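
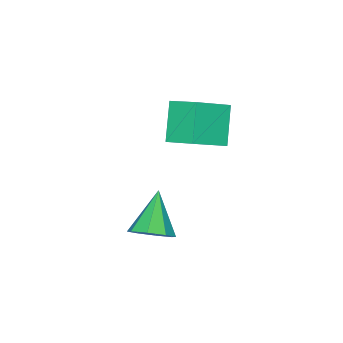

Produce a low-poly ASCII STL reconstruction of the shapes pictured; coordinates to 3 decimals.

solid 
facet normal 0.667 0.383 -0.640
outer loop
vertex 1.786 4.209 -2.954
vertex 1.193 3.92 -3.745
vertex 1.267 4.765 -3.162
endloop
endfacet
facet normal 0.049 0.390 0.919
outer loop
vertex 1.786 4.209 -2.954
vertex 1.267 4.765 -3.162
vertex -0.233 3.1 -2.375
endloop
endfacet
facet normal 0.666 0.383 -0.640
outer loop
vertex 1.267 4.765 -3.162
vertex 1.193 3.92 -3.745
vertex 0.705 4.826 -3.711
endloop
endfacet
facet normal -0.469 0.686 0.556
outer loop
vertex 1.267 4.765 -3.162
vertex 0.705 4.826 -3.711
vertex -0.233 3.1 -2.375
endloop
endfacet
facet normal 0.666 0.383 -0.640
outer loop
vertex 0.705 4.826 -3.711
vertex 1.193 3.92 -3.745
vertex 0.428 4.356 -4.28
endloop
endfacet
facet normal -0.872 0.489 0.020
outer loop
vertex 0.705 4.826 -3.711
vertex 0.428 4.356 -4.28
vertex -0.233 3.1 -2.375
endloop
endfacet
facet normal 0.666 0.383 -0.640
outer loop
vertex 0.428 4.356 -4.28
vertex 1.193 3.92 -3.745
vertex 0.599 3.63 -4.536
endloop
endfacet
facet normal -0.923 -0.085 -0.376
outer loop
vertex 0.428 4.356 -4.28
vertex 0.599 3.63 -4.536
vertex -0.233 3.1 -2.375
endloop
endfacet
facet normal 0.666 0.382 -0.640
outer loop
vertex 0.599 3.63 -4.536
vertex 1.193 3.92 -3.745
vertex 1.118 3.074 -4.328
endloop
endfacet
facet normal -0.591 -0.701 -0.399
outer loop
vertex 0.599 3.63 -4.536
vertex 1.118 3.074 -4.328
vertex -0.233 3.1 -2.375
endloop
endfacet
facet normal 0.666 0.382 -0.641
outer loop
vertex 1.118 3.074 -4.328
vertex 1.193 3.92 -3.745
vertex 1.681 3.013 -3.779
endloop
endfacet
facet normal -0.072 -0.997 -0.037
outer loop
vertex 1.118 3.074 -4.328
vertex 1.681 3.013 -3.779
vertex -0.233 3.1 -2.375
endloop
endfacet
facet normal 0.666 0.383 -0.640
outer loop
vertex 1.681 3.013 -3.779
vertex 1.193 3.92 -3.745
vertex 1.957 3.484 -3.21
endloop
endfacet
facet normal 0.331 -0.799 0.501
outer loop
vertex 1.681 3.013 -3.779
vertex 1.957 3.484 -3.21
vertex -0.233 3.1 -2.375
endloop
endfacet
facet normal 0.666 0.383 -0.640
outer loop
vertex 1.957 3.484 -3.21
vertex 1.193 3.92 -3.745
vertex 1.786 4.209 -2.954
endloop
endfacet
facet normal 0.381 -0.226 0.896
outer loop
vertex 1.957 3.484 -3.21
vertex 1.786 4.209 -2.954
vertex -0.233 3.1 -2.375
endloop
endfacet
facet normal -0.812 0.249 -0.527
outer loop
vertex -3.835 3.988 1.329
vertex -2.664 4.761 -0.11
vertex -3.797 2.583 0.606
endloop
endfacet
facet normal -0.582 -0.384 0.716
outer loop
vertex -2.156 2.079 1.67
vertex -3.835 3.988 1.329
vertex -3.797 2.583 0.606
endloop
endfacet
facet normal -0.813 0.249 -0.527
outer loop
vertex -3.797 2.583 0.606
vertex -2.664 4.761 -0.11
vertex -2.626 3.356 -0.834
endloop
endfacet
facet normal 0.024 -0.889 -0.458
outer loop
vertex -2.626 3.356 -0.834
vertex -2.156 2.079 1.67
vertex -3.797 2.583 0.606
endloop
endfacet
facet normal -0.024 0.889 0.458
outer loop
vertex -3.835 3.988 1.329
vertex -1.023 4.257 0.954
vertex -2.664 4.761 -0.11
endloop
endfacet
facet normal -0.583 -0.385 0.716
outer loop
vertex -2.194 3.484 2.394
vertex -3.835 3.988 1.329
vertex -2.156 2.079 1.67
endloop
endfacet
facet normal -0.024 0.889 0.458
outer loop
vertex -2.194 3.484 2.394
vertex -1.023 4.257 0.954
vertex -3.835 3.988 1.329
endloop
endfacet
facet normal 0.582 0.385 -0.716
outer loop
vertex -2.664 4.761 -0.11
vertex -1.023 4.257 0.954
vertex -2.626 3.356 -0.834
endloop
endfacet
facet normal 0.024 -0.889 -0.458
outer loop
vertex -0.985 2.852 0.231
vertex -2.156 2.079 1.67
vertex -2.626 3.356 -0.834
endloop
endfacet
facet normal 0.583 0.384 -0.716
outer loop
vertex -2.626 3.356 -0.834
vertex -1.023 4.257 0.954
vertex -0.985 2.852 0.231
endloop
endfacet
facet normal 0.812 -0.250 0.527
outer loop
vertex -0.985 2.852 0.231
vertex -2.194 3.484 2.394
vertex -2.156 2.079 1.67
endloop
endfacet
facet normal 0.813 -0.249 0.527
outer loop
vertex -1.023 4.257 0.954
vertex -2.194 3.484 2.394
vertex -0.985 2.852 0.231
endloop
endfacet

endsolid


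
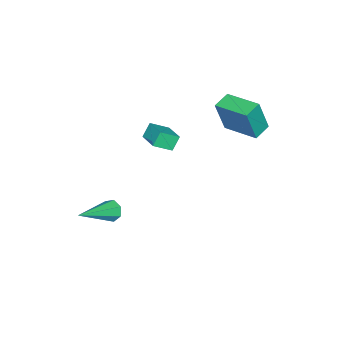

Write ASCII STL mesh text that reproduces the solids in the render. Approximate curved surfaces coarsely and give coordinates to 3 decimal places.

solid 
facet normal -0.596 0.628 -0.499
outer loop
vertex -3.654 -0.096 0.084
vertex -2.909 0.849 0.383
vertex -3.228 -0.221 -0.582
endloop
endfacet
facet normal -0.601 -0.762 -0.241
outer loop
vertex -2.631 -0.849 -0.083
vertex -3.654 -0.096 0.084
vertex -3.228 -0.221 -0.582
endloop
endfacet
facet normal -0.596 0.628 -0.499
outer loop
vertex -3.228 -0.221 -0.582
vertex -2.909 0.849 0.383
vertex -2.483 0.724 -0.283
endloop
endfacet
facet normal 0.532 -0.156 -0.832
outer loop
vertex -2.483 0.724 -0.283
vertex -2.631 -0.849 -0.083
vertex -3.228 -0.221 -0.582
endloop
endfacet
facet normal -0.532 0.156 0.832
outer loop
vertex -3.654 -0.096 0.084
vertex -2.312 0.221 0.882
vertex -2.909 0.849 0.383
endloop
endfacet
facet normal -0.601 -0.762 -0.241
outer loop
vertex -3.057 -0.724 0.583
vertex -3.654 -0.096 0.084
vertex -2.631 -0.849 -0.083
endloop
endfacet
facet normal -0.532 0.156 0.832
outer loop
vertex -3.057 -0.724 0.583
vertex -2.312 0.221 0.882
vertex -3.654 -0.096 0.084
endloop
endfacet
facet normal 0.601 0.762 0.241
outer loop
vertex -2.909 0.849 0.383
vertex -2.312 0.221 0.882
vertex -2.483 0.724 -0.283
endloop
endfacet
facet normal 0.532 -0.156 -0.832
outer loop
vertex -1.886 0.096 0.216
vertex -2.631 -0.849 -0.083
vertex -2.483 0.724 -0.283
endloop
endfacet
facet normal 0.601 0.762 0.241
outer loop
vertex -2.483 0.724 -0.283
vertex -2.312 0.221 0.882
vertex -1.886 0.096 0.216
endloop
endfacet
facet normal 0.596 -0.628 0.499
outer loop
vertex -1.886 0.096 0.216
vertex -3.057 -0.724 0.583
vertex -2.631 -0.849 -0.083
endloop
endfacet
facet normal 0.596 -0.628 0.499
outer loop
vertex -2.312 0.221 0.882
vertex -3.057 -0.724 0.583
vertex -1.886 0.096 0.216
endloop
endfacet
facet normal -0.954 0.166 0.249
outer loop
vertex -4.07 2.531 3.098
vertex -3.717 4.219 3.328
vertex -4.442 2.83 1.476
endloop
endfacet
facet normal -0.203 -0.970 -0.132
outer loop
vertex -3.583 2.681 1.252
vertex -4.07 2.531 3.098
vertex -4.442 2.83 1.476
endloop
endfacet
facet normal -0.954 0.165 0.249
outer loop
vertex -4.442 2.83 1.476
vertex -3.717 4.219 3.328
vertex -4.089 4.518 1.707
endloop
endfacet
facet normal -0.219 0.177 -0.959
outer loop
vertex -4.089 4.518 1.707
vertex -3.583 2.681 1.252
vertex -4.442 2.83 1.476
endloop
endfacet
facet normal 0.220 -0.177 0.959
outer loop
vertex -4.07 2.531 3.098
vertex -2.858 4.07 3.104
vertex -3.717 4.219 3.328
endloop
endfacet
facet normal -0.203 -0.970 -0.132
outer loop
vertex -3.211 2.382 2.873
vertex -4.07 2.531 3.098
vertex -3.583 2.681 1.252
endloop
endfacet
facet normal 0.220 -0.177 0.959
outer loop
vertex -3.211 2.382 2.873
vertex -2.858 4.07 3.104
vertex -4.07 2.531 3.098
endloop
endfacet
facet normal 0.203 0.970 0.132
outer loop
vertex -3.717 4.219 3.328
vertex -2.858 4.07 3.104
vertex -4.089 4.518 1.707
endloop
endfacet
facet normal -0.221 0.177 -0.959
outer loop
vertex -3.23 4.369 1.482
vertex -3.583 2.681 1.252
vertex -4.089 4.518 1.707
endloop
endfacet
facet normal 0.203 0.970 0.132
outer loop
vertex -4.089 4.518 1.707
vertex -2.858 4.07 3.104
vertex -3.23 4.369 1.482
endloop
endfacet
facet normal 0.954 -0.166 -0.249
outer loop
vertex -3.23 4.369 1.482
vertex -3.211 2.382 2.873
vertex -3.583 2.681 1.252
endloop
endfacet
facet normal 0.954 -0.165 -0.249
outer loop
vertex -2.858 4.07 3.104
vertex -3.211 2.382 2.873
vertex -3.23 4.369 1.482
endloop
endfacet
facet normal -0.870 0.240 -0.432
outer loop
vertex 1.076 -0.154 -2.787
vertex 0.795 -0.424 -2.371
vertex 0.957 0.122 -2.394
endloop
endfacet
facet normal 0.624 0.716 -0.314
outer loop
vertex 1.076 -0.154 -2.787
vertex 0.957 0.122 -2.394
vertex 2.645 -0.936 -1.449
endloop
endfacet
facet normal -0.869 0.240 -0.433
outer loop
vertex 0.957 0.122 -2.394
vertex 0.795 -0.424 -2.371
vertex 0.716 -0.012 -1.984
endloop
endfacet
facet normal 0.284 0.850 0.444
outer loop
vertex 0.957 0.122 -2.394
vertex 0.716 -0.012 -1.984
vertex 2.645 -0.936 -1.449
endloop
endfacet
facet normal -0.869 0.240 -0.433
outer loop
vertex 0.716 -0.012 -1.984
vertex 0.795 -0.424 -2.371
vertex 0.534 -0.457 -1.865
endloop
endfacet
facet normal -0.118 0.301 0.946
outer loop
vertex 0.716 -0.012 -1.984
vertex 0.534 -0.457 -1.865
vertex 2.645 -0.936 -1.449
endloop
endfacet
facet normal -0.869 0.241 -0.432
outer loop
vertex 0.534 -0.457 -1.865
vertex 0.795 -0.424 -2.371
vertex 0.548 -0.876 -2.127
endloop
endfacet
facet normal -0.277 -0.516 0.811
outer loop
vertex 0.534 -0.457 -1.865
vertex 0.548 -0.876 -2.127
vertex 2.645 -0.936 -1.449
endloop
endfacet
facet normal -0.869 0.241 -0.433
outer loop
vertex 0.548 -0.876 -2.127
vertex 0.795 -0.424 -2.371
vertex 0.748 -0.955 -2.572
endloop
endfacet
facet normal -0.074 -0.987 0.142
outer loop
vertex 0.548 -0.876 -2.127
vertex 0.748 -0.955 -2.572
vertex 2.645 -0.936 -1.449
endloop
endfacet
facet normal -0.869 0.240 -0.432
outer loop
vertex 0.748 -0.955 -2.572
vertex 0.795 -0.424 -2.371
vertex 0.983 -0.633 -2.866
endloop
endfacet
facet normal 0.338 -0.757 -0.559
outer loop
vertex 0.748 -0.955 -2.572
vertex 0.983 -0.633 -2.866
vertex 2.645 -0.936 -1.449
endloop
endfacet
facet normal -0.870 0.240 -0.432
outer loop
vertex 0.983 -0.633 -2.866
vertex 0.795 -0.424 -2.371
vertex 1.076 -0.154 -2.787
endloop
endfacet
facet normal 0.649 -0.000 -0.761
outer loop
vertex 0.983 -0.633 -2.866
vertex 1.076 -0.154 -2.787
vertex 2.645 -0.936 -1.449
endloop
endfacet

endsolid


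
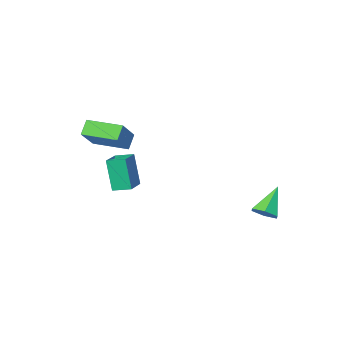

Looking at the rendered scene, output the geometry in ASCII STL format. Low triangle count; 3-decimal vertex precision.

solid 
facet normal -0.643 -0.450 -0.620
outer loop
vertex 3.105 -3.432 2.16
vertex 2.009 -1.716 2.052
vertex 3.667 -3.124 1.353
endloop
endfacet
facet normal 0.537 -0.842 0.053
outer loop
vertex 5.011 -2.184 2.648
vertex 3.105 -3.432 2.16
vertex 3.667 -3.124 1.353
endloop
endfacet
facet normal -0.643 -0.450 -0.620
outer loop
vertex 3.667 -3.124 1.353
vertex 2.009 -1.716 2.052
vertex 2.57 -1.408 1.246
endloop
endfacet
facet normal 0.545 0.300 -0.783
outer loop
vertex 2.57 -1.408 1.246
vertex 5.011 -2.184 2.648
vertex 3.667 -3.124 1.353
endloop
endfacet
facet normal -0.545 -0.299 0.783
outer loop
vertex 3.105 -3.432 2.16
vertex 3.353 -0.776 3.347
vertex 2.009 -1.716 2.052
endloop
endfacet
facet normal 0.538 -0.842 0.053
outer loop
vertex 4.45 -2.492 3.454
vertex 3.105 -3.432 2.16
vertex 5.011 -2.184 2.648
endloop
endfacet
facet normal -0.545 -0.299 0.783
outer loop
vertex 4.45 -2.492 3.454
vertex 3.353 -0.776 3.347
vertex 3.105 -3.432 2.16
endloop
endfacet
facet normal -0.538 0.841 -0.053
outer loop
vertex 2.009 -1.716 2.052
vertex 3.353 -0.776 3.347
vertex 2.57 -1.408 1.246
endloop
endfacet
facet normal 0.545 0.299 -0.783
outer loop
vertex 3.915 -0.468 2.54
vertex 5.011 -2.184 2.648
vertex 2.57 -1.408 1.246
endloop
endfacet
facet normal -0.537 0.842 -0.053
outer loop
vertex 2.57 -1.408 1.246
vertex 3.353 -0.776 3.347
vertex 3.915 -0.468 2.54
endloop
endfacet
facet normal 0.643 0.450 0.620
outer loop
vertex 3.915 -0.468 2.54
vertex 4.45 -2.492 3.454
vertex 5.011 -2.184 2.648
endloop
endfacet
facet normal 0.643 0.450 0.620
outer loop
vertex 3.353 -0.776 3.347
vertex 4.45 -2.492 3.454
vertex 3.915 -0.468 2.54
endloop
endfacet
facet normal -0.623 0.755 0.205
outer loop
vertex 0.926 -3.312 -0.176
vertex 2.123 -2.391 0.067
vertex 0.918 -2.767 -2.203
endloop
endfacet
facet normal -0.782 -0.603 -0.159
outer loop
vertex 1.597 -3.589 -2.427
vertex 0.926 -3.312 -0.176
vertex 0.918 -2.767 -2.203
endloop
endfacet
facet normal -0.623 0.755 0.206
outer loop
vertex 0.918 -2.767 -2.203
vertex 2.123 -2.391 0.067
vertex 2.115 -1.845 -1.96
endloop
endfacet
facet normal -0.004 0.260 -0.966
outer loop
vertex 2.115 -1.845 -1.96
vertex 1.597 -3.589 -2.427
vertex 0.918 -2.767 -2.203
endloop
endfacet
facet normal 0.004 -0.260 0.966
outer loop
vertex 0.926 -3.312 -0.176
vertex 2.802 -3.213 -0.157
vertex 2.123 -2.391 0.067
endloop
endfacet
facet normal -0.782 -0.602 -0.159
outer loop
vertex 1.605 -4.135 -0.4
vertex 0.926 -3.312 -0.176
vertex 1.597 -3.589 -2.427
endloop
endfacet
facet normal 0.004 -0.260 0.966
outer loop
vertex 1.605 -4.135 -0.4
vertex 2.802 -3.213 -0.157
vertex 0.926 -3.312 -0.176
endloop
endfacet
facet normal 0.782 0.603 0.159
outer loop
vertex 2.123 -2.391 0.067
vertex 2.802 -3.213 -0.157
vertex 2.115 -1.845 -1.96
endloop
endfacet
facet normal -0.004 0.260 -0.966
outer loop
vertex 2.794 -2.668 -2.184
vertex 1.597 -3.589 -2.427
vertex 2.115 -1.845 -1.96
endloop
endfacet
facet normal 0.782 0.602 0.159
outer loop
vertex 2.115 -1.845 -1.96
vertex 2.802 -3.213 -0.157
vertex 2.794 -2.668 -2.184
endloop
endfacet
facet normal 0.623 -0.755 -0.206
outer loop
vertex 2.794 -2.668 -2.184
vertex 1.605 -4.135 -0.4
vertex 1.597 -3.589 -2.427
endloop
endfacet
facet normal 0.623 -0.755 -0.205
outer loop
vertex 2.802 -3.213 -0.157
vertex 1.605 -4.135 -0.4
vertex 2.794 -2.668 -2.184
endloop
endfacet
facet normal 0.616 0.211 -0.759
outer loop
vertex -1.889 3.35 -2.548
vertex -2.52 3.599 -2.991
vertex -2.122 4.125 -2.522
endloop
endfacet
facet normal 0.485 0.117 0.867
outer loop
vertex -1.889 3.35 -2.548
vertex -2.122 4.125 -2.522
vertex -3.74 3.181 -1.489
endloop
endfacet
facet normal 0.617 0.210 -0.759
outer loop
vertex -2.122 4.125 -2.522
vertex -2.52 3.599 -2.991
vertex -2.752 4.374 -2.965
endloop
endfacet
facet normal -0.095 0.804 0.587
outer loop
vertex -2.122 4.125 -2.522
vertex -2.752 4.374 -2.965
vertex -3.74 3.181 -1.489
endloop
endfacet
facet normal 0.617 0.210 -0.759
outer loop
vertex -2.752 4.374 -2.965
vertex -2.52 3.599 -2.991
vertex -3.15 3.848 -3.434
endloop
endfacet
facet normal -0.786 0.618 -0.026
outer loop
vertex -2.752 4.374 -2.965
vertex -3.15 3.848 -3.434
vertex -3.74 3.181 -1.489
endloop
endfacet
facet normal 0.617 0.211 -0.758
outer loop
vertex -3.15 3.848 -3.434
vertex -2.52 3.599 -2.991
vertex -2.918 3.072 -3.461
endloop
endfacet
facet normal -0.897 -0.256 -0.360
outer loop
vertex -3.15 3.848 -3.434
vertex -2.918 3.072 -3.461
vertex -3.74 3.181 -1.489
endloop
endfacet
facet normal 0.617 0.211 -0.758
outer loop
vertex -2.918 3.072 -3.461
vertex -2.52 3.599 -2.991
vertex -2.287 2.823 -3.017
endloop
endfacet
facet normal -0.317 -0.945 -0.080
outer loop
vertex -2.918 3.072 -3.461
vertex -2.287 2.823 -3.017
vertex -3.74 3.181 -1.489
endloop
endfacet
facet normal 0.616 0.210 -0.759
outer loop
vertex -2.287 2.823 -3.017
vertex -2.52 3.599 -2.991
vertex -1.889 3.35 -2.548
endloop
endfacet
facet normal 0.375 -0.758 0.534
outer loop
vertex -2.287 2.823 -3.017
vertex -1.889 3.35 -2.548
vertex -3.74 3.181 -1.489
endloop
endfacet

endsolid


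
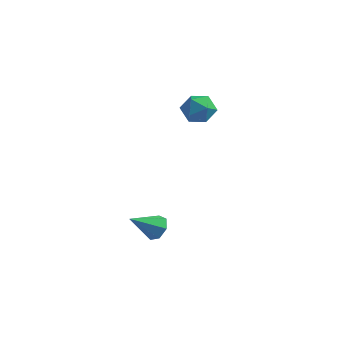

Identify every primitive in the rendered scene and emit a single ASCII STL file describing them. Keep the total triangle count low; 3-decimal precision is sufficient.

solid 
facet normal -0.780 -0.085 0.620
outer loop
vertex 2.751 1.866 1.237
vertex 2.57 1.248 0.925
vertex 3.015 1.25 1.485
endloop
endfacet
facet normal -0.243 0.271 0.931
outer loop
vertex 2.751 1.866 1.237
vertex 3.015 1.25 1.485
vertex 3.439 1.823 1.429
endloop
endfacet
facet normal -0.095 0.842 0.530
outer loop
vertex 2.751 1.866 1.237
vertex 3.439 1.823 1.429
vertex 3.255 2.176 0.835
endloop
endfacet
facet normal -0.540 0.841 -0.028
outer loop
vertex 2.751 1.866 1.237
vertex 3.255 2.176 0.835
vertex 2.718 1.821 0.524
endloop
endfacet
facet normal -0.963 0.268 0.028
outer loop
vertex 2.751 1.866 1.237
vertex 2.718 1.821 0.524
vertex 2.57 1.248 0.925
endloop
endfacet
facet normal 0.331 -0.154 0.931
outer loop
vertex 3.439 1.823 1.429
vertex 3.015 1.25 1.485
vertex 3.682 1.179 1.236
endloop
endfacet
facet normal -0.536 -0.727 0.429
outer loop
vertex 3.015 1.25 1.485
vertex 2.57 1.248 0.925
vertex 3.145 0.824 0.925
endloop
endfacet
facet normal -0.834 -0.156 -0.530
outer loop
vertex 2.57 1.248 0.925
vertex 2.718 1.821 0.524
vertex 2.961 1.177 0.331
endloop
endfacet
facet normal -0.150 0.770 -0.620
outer loop
vertex 2.718 1.821 0.524
vertex 3.255 2.176 0.835
vertex 3.385 1.75 0.275
endloop
endfacet
facet normal 0.569 0.772 0.282
outer loop
vertex 3.255 2.176 0.835
vertex 3.439 1.823 1.429
vertex 3.83 1.752 0.835
endloop
endfacet
facet normal 0.540 -0.841 0.028
outer loop
vertex 3.649 1.134 0.523
vertex 3.682 1.179 1.236
vertex 3.145 0.824 0.925
endloop
endfacet
facet normal 0.095 -0.842 -0.530
outer loop
vertex 3.649 1.134 0.523
vertex 3.145 0.824 0.925
vertex 2.961 1.177 0.331
endloop
endfacet
facet normal 0.243 -0.271 -0.931
outer loop
vertex 3.649 1.134 0.523
vertex 2.961 1.177 0.331
vertex 3.385 1.75 0.275
endloop
endfacet
facet normal 0.780 0.085 -0.620
outer loop
vertex 3.649 1.134 0.523
vertex 3.385 1.75 0.275
vertex 3.83 1.752 0.835
endloop
endfacet
facet normal 0.963 -0.268 -0.028
outer loop
vertex 3.649 1.134 0.523
vertex 3.83 1.752 0.835
vertex 3.682 1.179 1.236
endloop
endfacet
facet normal 0.150 -0.770 0.620
outer loop
vertex 3.145 0.824 0.925
vertex 3.682 1.179 1.236
vertex 3.015 1.25 1.485
endloop
endfacet
facet normal -0.569 -0.772 -0.282
outer loop
vertex 2.961 1.177 0.331
vertex 3.145 0.824 0.925
vertex 2.57 1.248 0.925
endloop
endfacet
facet normal -0.331 0.154 -0.931
outer loop
vertex 3.385 1.75 0.275
vertex 2.961 1.177 0.331
vertex 2.718 1.821 0.524
endloop
endfacet
facet normal 0.536 0.727 -0.429
outer loop
vertex 3.83 1.752 0.835
vertex 3.385 1.75 0.275
vertex 3.255 2.176 0.835
endloop
endfacet
facet normal 0.834 0.156 0.530
outer loop
vertex 3.682 1.179 1.236
vertex 3.83 1.752 0.835
vertex 3.439 1.823 1.429
endloop
endfacet
facet normal 0.556 0.572 -0.603
outer loop
vertex 2.958 -0.795 -3.652
vertex 2.674 -0.995 -4.104
vertex 2.555 -0.54 -3.782
endloop
endfacet
facet normal -0.054 0.384 0.922
outer loop
vertex 2.958 -0.795 -3.652
vertex 2.555 -0.54 -3.782
vertex 1.946 -1.745 -3.316
endloop
endfacet
facet normal 0.556 0.572 -0.603
outer loop
vertex 2.555 -0.54 -3.782
vertex 2.674 -0.995 -4.104
vertex 2.241 -0.627 -4.154
endloop
endfacet
facet normal -0.703 0.536 0.468
outer loop
vertex 2.555 -0.54 -3.782
vertex 2.241 -0.627 -4.154
vertex 1.946 -1.745 -3.316
endloop
endfacet
facet normal 0.557 0.573 -0.601
outer loop
vertex 2.241 -0.627 -4.154
vertex 2.674 -0.995 -4.104
vertex 2.254 -0.991 -4.489
endloop
endfacet
facet normal -0.976 0.126 -0.175
outer loop
vertex 2.241 -0.627 -4.154
vertex 2.254 -0.991 -4.489
vertex 1.946 -1.745 -3.316
endloop
endfacet
facet normal 0.557 0.573 -0.601
outer loop
vertex 2.254 -0.991 -4.489
vertex 2.674 -0.995 -4.104
vertex 2.583 -1.358 -4.534
endloop
endfacet
facet normal -0.667 -0.535 -0.519
outer loop
vertex 2.254 -0.991 -4.489
vertex 2.583 -1.358 -4.534
vertex 1.946 -1.745 -3.316
endloop
endfacet
facet normal 0.555 0.574 -0.602
outer loop
vertex 2.583 -1.358 -4.534
vertex 2.674 -0.995 -4.104
vertex 2.981 -1.451 -4.256
endloop
endfacet
facet normal -0.008 -0.952 -0.307
outer loop
vertex 2.583 -1.358 -4.534
vertex 2.981 -1.451 -4.256
vertex 1.946 -1.745 -3.316
endloop
endfacet
facet normal 0.555 0.574 -0.601
outer loop
vertex 2.981 -1.451 -4.256
vertex 2.674 -0.995 -4.104
vertex 3.148 -1.201 -3.863
endloop
endfacet
facet normal 0.504 -0.810 0.301
outer loop
vertex 2.981 -1.451 -4.256
vertex 3.148 -1.201 -3.863
vertex 1.946 -1.745 -3.316
endloop
endfacet
facet normal 0.555 0.573 -0.603
outer loop
vertex 3.148 -1.201 -3.863
vertex 2.674 -0.995 -4.104
vertex 2.958 -0.795 -3.652
endloop
endfacet
facet normal 0.483 -0.215 0.849
outer loop
vertex 3.148 -1.201 -3.863
vertex 2.958 -0.795 -3.652
vertex 1.946 -1.745 -3.316
endloop
endfacet

endsolid


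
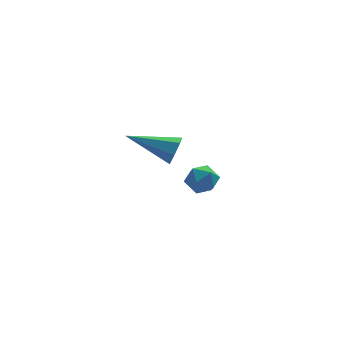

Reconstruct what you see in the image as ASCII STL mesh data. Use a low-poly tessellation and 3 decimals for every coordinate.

solid 
facet normal 0.898 -0.306 -0.316
outer loop
vertex -0.425 -1.851 3.274
vertex -0.709 -2.156 2.762
vertex -0.485 -1.536 2.799
endloop
endfacet
facet normal 0.145 0.833 0.534
outer loop
vertex -0.425 -1.851 3.274
vertex -0.485 -1.536 2.799
vertex -2.451 -1.564 3.378
endloop
endfacet
facet normal 0.897 -0.305 -0.319
outer loop
vertex -0.485 -1.536 2.799
vertex -0.709 -2.156 2.762
vertex -0.715 -1.688 2.297
endloop
endfacet
facet normal -0.088 0.964 -0.252
outer loop
vertex -0.485 -1.536 2.799
vertex -0.715 -1.688 2.297
vertex -2.451 -1.564 3.378
endloop
endfacet
facet normal 0.898 -0.305 -0.318
outer loop
vertex -0.715 -1.688 2.297
vertex -0.709 -2.156 2.762
vertex -0.94 -2.192 2.145
endloop
endfacet
facet normal -0.453 0.437 -0.777
outer loop
vertex -0.715 -1.688 2.297
vertex -0.94 -2.192 2.145
vertex -2.451 -1.564 3.378
endloop
endfacet
facet normal 0.898 -0.304 -0.318
outer loop
vertex -0.94 -2.192 2.145
vertex -0.709 -2.156 2.762
vertex -0.991 -2.669 2.457
endloop
endfacet
facet normal -0.675 -0.352 -0.648
outer loop
vertex -0.94 -2.192 2.145
vertex -0.991 -2.669 2.457
vertex -2.451 -1.564 3.378
endloop
endfacet
facet normal 0.898 -0.305 -0.317
outer loop
vertex -0.991 -2.669 2.457
vertex -0.709 -2.156 2.762
vertex -0.83 -2.759 2.999
endloop
endfacet
facet normal -0.587 -0.809 0.040
outer loop
vertex -0.991 -2.669 2.457
vertex -0.83 -2.759 2.999
vertex -2.451 -1.564 3.378
endloop
endfacet
facet normal 0.898 -0.305 -0.317
outer loop
vertex -0.83 -2.759 2.999
vertex -0.709 -2.156 2.762
vertex -0.578 -2.395 3.363
endloop
endfacet
facet normal -0.255 -0.590 0.766
outer loop
vertex -0.83 -2.759 2.999
vertex -0.578 -2.395 3.363
vertex -2.451 -1.564 3.378
endloop
endfacet
facet normal 0.898 -0.304 -0.317
outer loop
vertex -0.578 -2.395 3.363
vertex -0.709 -2.156 2.762
vertex -0.425 -1.851 3.274
endloop
endfacet
facet normal 0.071 0.142 0.987
outer loop
vertex -0.578 -2.395 3.363
vertex -0.425 -1.851 3.274
vertex -2.451 -1.564 3.378
endloop
endfacet
facet normal 0.134 0.126 0.983
outer loop
vertex 1.334 3.297 -1.837
vertex 0.688 2.905 -1.699
vertex 1.359 2.535 -1.743
endloop
endfacet
facet normal 0.759 0.104 0.643
outer loop
vertex 1.334 3.297 -1.837
vertex 1.359 2.535 -1.743
vertex 1.779 2.869 -2.293
endloop
endfacet
facet normal 0.763 0.627 0.157
outer loop
vertex 1.334 3.297 -1.837
vertex 1.779 2.869 -2.293
vertex 1.367 3.445 -2.589
endloop
endfacet
facet normal 0.139 0.970 0.197
outer loop
vertex 1.334 3.297 -1.837
vertex 1.367 3.445 -2.589
vertex 0.693 3.467 -2.222
endloop
endfacet
facet normal -0.250 0.661 0.708
outer loop
vertex 1.334 3.297 -1.837
vertex 0.693 3.467 -2.222
vertex 0.688 2.905 -1.699
endloop
endfacet
facet normal 0.801 -0.520 0.296
outer loop
vertex 1.779 2.869 -2.293
vertex 1.359 2.535 -1.743
vertex 1.407 2.213 -2.438
endloop
endfacet
facet normal -0.212 -0.485 0.848
outer loop
vertex 1.359 2.535 -1.743
vertex 0.688 2.905 -1.699
vertex 0.733 2.235 -2.071
endloop
endfacet
facet normal -0.831 0.382 0.403
outer loop
vertex 0.688 2.905 -1.699
vertex 0.693 3.467 -2.222
vertex 0.321 2.811 -2.367
endloop
endfacet
facet normal -0.202 0.883 -0.423
outer loop
vertex 0.693 3.467 -2.222
vertex 1.367 3.445 -2.589
vertex 0.741 3.145 -2.917
endloop
endfacet
facet normal 0.808 0.326 -0.490
outer loop
vertex 1.367 3.445 -2.589
vertex 1.779 2.869 -2.293
vertex 1.412 2.775 -2.961
endloop
endfacet
facet normal -0.139 -0.970 -0.197
outer loop
vertex 0.766 2.383 -2.823
vertex 1.407 2.213 -2.438
vertex 0.733 2.235 -2.071
endloop
endfacet
facet normal -0.763 -0.627 -0.157
outer loop
vertex 0.766 2.383 -2.823
vertex 0.733 2.235 -2.071
vertex 0.321 2.811 -2.367
endloop
endfacet
facet normal -0.759 -0.104 -0.643
outer loop
vertex 0.766 2.383 -2.823
vertex 0.321 2.811 -2.367
vertex 0.741 3.145 -2.917
endloop
endfacet
facet normal -0.134 -0.126 -0.983
outer loop
vertex 0.766 2.383 -2.823
vertex 0.741 3.145 -2.917
vertex 1.412 2.775 -2.961
endloop
endfacet
facet normal 0.250 -0.661 -0.708
outer loop
vertex 0.766 2.383 -2.823
vertex 1.412 2.775 -2.961
vertex 1.407 2.213 -2.438
endloop
endfacet
facet normal 0.202 -0.883 0.423
outer loop
vertex 0.733 2.235 -2.071
vertex 1.407 2.213 -2.438
vertex 1.359 2.535 -1.743
endloop
endfacet
facet normal -0.808 -0.326 0.490
outer loop
vertex 0.321 2.811 -2.367
vertex 0.733 2.235 -2.071
vertex 0.688 2.905 -1.699
endloop
endfacet
facet normal -0.801 0.520 -0.296
outer loop
vertex 0.741 3.145 -2.917
vertex 0.321 2.811 -2.367
vertex 0.693 3.467 -2.222
endloop
endfacet
facet normal 0.212 0.485 -0.848
outer loop
vertex 1.412 2.775 -2.961
vertex 0.741 3.145 -2.917
vertex 1.367 3.445 -2.589
endloop
endfacet
facet normal 0.831 -0.382 -0.403
outer loop
vertex 1.407 2.213 -2.438
vertex 1.412 2.775 -2.961
vertex 1.779 2.869 -2.293
endloop
endfacet

endsolid


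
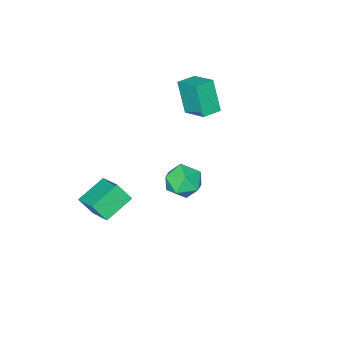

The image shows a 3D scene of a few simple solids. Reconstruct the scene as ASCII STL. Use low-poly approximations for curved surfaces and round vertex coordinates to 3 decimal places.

solid 
facet normal -0.629 0.777 0.020
outer loop
vertex 1.4 3.839 0.062
vertex 0.635 3.233 -0.431
vertex 0.696 3.254 0.66
endloop
endfacet
facet normal -0.178 0.800 0.573
outer loop
vertex 1.4 3.839 0.062
vertex 0.696 3.254 0.66
vertex 1.753 3.289 0.939
endloop
endfacet
facet normal 0.487 0.815 0.315
outer loop
vertex 1.4 3.839 0.062
vertex 1.753 3.289 0.939
vertex 2.345 3.291 0.02
endloop
endfacet
facet normal 0.447 0.802 -0.397
outer loop
vertex 1.4 3.839 0.062
vertex 2.345 3.291 0.02
vertex 1.654 3.257 -0.827
endloop
endfacet
facet normal -0.243 0.778 -0.579
outer loop
vertex 1.4 3.839 0.062
vertex 1.654 3.257 -0.827
vertex 0.635 3.233 -0.431
endloop
endfacet
facet normal -0.256 0.196 0.946
outer loop
vertex 1.753 3.289 0.939
vertex 0.696 3.254 0.66
vertex 1.206 2.343 0.987
endloop
endfacet
facet normal -0.986 0.160 0.052
outer loop
vertex 0.696 3.254 0.66
vertex 0.635 3.233 -0.431
vertex 0.515 2.309 0.14
endloop
endfacet
facet normal -0.361 0.162 -0.918
outer loop
vertex 0.635 3.233 -0.431
vertex 1.654 3.257 -0.827
vertex 1.107 2.311 -0.779
endloop
endfacet
facet normal 0.755 0.199 -0.624
outer loop
vertex 1.654 3.257 -0.827
vertex 2.345 3.291 0.02
vertex 2.164 2.346 -0.5
endloop
endfacet
facet normal 0.820 0.220 0.529
outer loop
vertex 2.345 3.291 0.02
vertex 1.753 3.289 0.939
vertex 2.225 2.367 0.591
endloop
endfacet
facet normal -0.447 -0.802 0.397
outer loop
vertex 1.46 1.761 0.098
vertex 1.206 2.343 0.987
vertex 0.515 2.309 0.14
endloop
endfacet
facet normal -0.487 -0.815 -0.315
outer loop
vertex 1.46 1.761 0.098
vertex 0.515 2.309 0.14
vertex 1.107 2.311 -0.779
endloop
endfacet
facet normal 0.178 -0.800 -0.573
outer loop
vertex 1.46 1.761 0.098
vertex 1.107 2.311 -0.779
vertex 2.164 2.346 -0.5
endloop
endfacet
facet normal 0.629 -0.777 -0.020
outer loop
vertex 1.46 1.761 0.098
vertex 2.164 2.346 -0.5
vertex 2.225 2.367 0.591
endloop
endfacet
facet normal 0.243 -0.778 0.579
outer loop
vertex 1.46 1.761 0.098
vertex 2.225 2.367 0.591
vertex 1.206 2.343 0.987
endloop
endfacet
facet normal -0.755 -0.199 0.624
outer loop
vertex 0.515 2.309 0.14
vertex 1.206 2.343 0.987
vertex 0.696 3.254 0.66
endloop
endfacet
facet normal -0.820 -0.220 -0.529
outer loop
vertex 1.107 2.311 -0.779
vertex 0.515 2.309 0.14
vertex 0.635 3.233 -0.431
endloop
endfacet
facet normal 0.256 -0.196 -0.946
outer loop
vertex 2.164 2.346 -0.5
vertex 1.107 2.311 -0.779
vertex 1.654 3.257 -0.827
endloop
endfacet
facet normal 0.986 -0.160 -0.052
outer loop
vertex 2.225 2.367 0.591
vertex 2.164 2.346 -0.5
vertex 2.345 3.291 0.02
endloop
endfacet
facet normal 0.361 -0.162 0.918
outer loop
vertex 1.206 2.343 0.987
vertex 2.225 2.367 0.591
vertex 1.753 3.289 0.939
endloop
endfacet
facet normal -0.350 0.514 -0.783
outer loop
vertex 1.968 -0.503 -3.385
vertex 3.64 -0.536 -4.153
vertex 1.526 -2.167 -4.279
endloop
endfacet
facet normal -0.909 0.017 0.417
outer loop
vertex 1.96 -2.804 -3.307
vertex 1.968 -0.503 -3.385
vertex 1.526 -2.167 -4.279
endloop
endfacet
facet normal -0.349 0.513 -0.784
outer loop
vertex 1.526 -2.167 -4.279
vertex 3.64 -0.536 -4.153
vertex 3.198 -2.2 -5.046
endloop
endfacet
facet normal -0.228 -0.858 -0.460
outer loop
vertex 3.198 -2.2 -5.046
vertex 1.96 -2.804 -3.307
vertex 1.526 -2.167 -4.279
endloop
endfacet
facet normal 0.228 0.858 0.460
outer loop
vertex 1.968 -0.503 -3.385
vertex 4.074 -1.173 -3.181
vertex 3.64 -0.536 -4.153
endloop
endfacet
facet normal -0.909 0.017 0.417
outer loop
vertex 2.402 -1.14 -2.414
vertex 1.968 -0.503 -3.385
vertex 1.96 -2.804 -3.307
endloop
endfacet
facet normal 0.228 0.858 0.461
outer loop
vertex 2.402 -1.14 -2.414
vertex 4.074 -1.173 -3.181
vertex 1.968 -0.503 -3.385
endloop
endfacet
facet normal 0.909 -0.017 -0.417
outer loop
vertex 3.64 -0.536 -4.153
vertex 4.074 -1.173 -3.181
vertex 3.198 -2.2 -5.046
endloop
endfacet
facet normal -0.228 -0.858 -0.461
outer loop
vertex 3.632 -2.837 -4.075
vertex 1.96 -2.804 -3.307
vertex 3.198 -2.2 -5.046
endloop
endfacet
facet normal 0.909 -0.017 -0.417
outer loop
vertex 3.198 -2.2 -5.046
vertex 4.074 -1.173 -3.181
vertex 3.632 -2.837 -4.075
endloop
endfacet
facet normal 0.350 -0.513 0.784
outer loop
vertex 3.632 -2.837 -4.075
vertex 2.402 -1.14 -2.414
vertex 1.96 -2.804 -3.307
endloop
endfacet
facet normal 0.349 -0.514 0.784
outer loop
vertex 4.074 -1.173 -3.181
vertex 2.402 -1.14 -2.414
vertex 3.632 -2.837 -4.075
endloop
endfacet
facet normal -0.994 0.090 -0.063
outer loop
vertex -4.476 -2.852 1.385
vertex -4.381 -1.325 2.055
vertex -4.282 -2.033 -0.506
endloop
endfacet
facet normal -0.058 -0.914 -0.402
outer loop
vertex -3.159 -2.135 -0.435
vertex -4.476 -2.852 1.385
vertex -4.282 -2.033 -0.506
endloop
endfacet
facet normal -0.994 0.090 -0.063
outer loop
vertex -4.282 -2.033 -0.506
vertex -4.381 -1.325 2.055
vertex -4.187 -0.507 0.164
endloop
endfacet
facet normal 0.094 0.395 -0.914
outer loop
vertex -4.187 -0.507 0.164
vertex -3.159 -2.135 -0.435
vertex -4.282 -2.033 -0.506
endloop
endfacet
facet normal -0.094 -0.395 0.914
outer loop
vertex -4.476 -2.852 1.385
vertex -3.258 -1.427 2.126
vertex -4.381 -1.325 2.055
endloop
endfacet
facet normal -0.057 -0.914 -0.401
outer loop
vertex -3.353 -2.953 1.456
vertex -4.476 -2.852 1.385
vertex -3.159 -2.135 -0.435
endloop
endfacet
facet normal -0.093 -0.395 0.914
outer loop
vertex -3.353 -2.953 1.456
vertex -3.258 -1.427 2.126
vertex -4.476 -2.852 1.385
endloop
endfacet
facet normal 0.058 0.914 0.401
outer loop
vertex -4.381 -1.325 2.055
vertex -3.258 -1.427 2.126
vertex -4.187 -0.507 0.164
endloop
endfacet
facet normal 0.093 0.395 -0.914
outer loop
vertex -3.064 -0.608 0.235
vertex -3.159 -2.135 -0.435
vertex -4.187 -0.507 0.164
endloop
endfacet
facet normal 0.057 0.914 0.402
outer loop
vertex -4.187 -0.507 0.164
vertex -3.258 -1.427 2.126
vertex -3.064 -0.608 0.235
endloop
endfacet
facet normal 0.994 -0.090 0.063
outer loop
vertex -3.064 -0.608 0.235
vertex -3.353 -2.953 1.456
vertex -3.159 -2.135 -0.435
endloop
endfacet
facet normal 0.994 -0.090 0.063
outer loop
vertex -3.258 -1.427 2.126
vertex -3.353 -2.953 1.456
vertex -3.064 -0.608 0.235
endloop
endfacet

endsolid


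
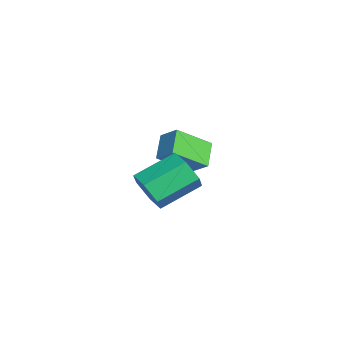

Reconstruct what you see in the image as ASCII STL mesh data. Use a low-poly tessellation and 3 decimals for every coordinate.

solid 
facet normal -0.780 0.318 0.538
outer loop
vertex -0.295 2.674 -1.961
vertex -0.405 3.956 -2.877
vertex -0.854 2.233 -2.511
endloop
endfacet
facet normal 0.070 -0.812 0.580
outer loop
vertex 0.005 1.884 -3.103
vertex -0.295 2.674 -1.961
vertex -0.854 2.233 -2.511
endloop
endfacet
facet normal -0.781 0.318 0.538
outer loop
vertex -0.854 2.233 -2.511
vertex -0.405 3.956 -2.877
vertex -0.964 3.515 -3.428
endloop
endfacet
facet normal -0.621 -0.491 -0.611
outer loop
vertex -0.964 3.515 -3.428
vertex 0.005 1.884 -3.103
vertex -0.854 2.233 -2.511
endloop
endfacet
facet normal 0.621 0.490 0.612
outer loop
vertex -0.295 2.674 -1.961
vertex 0.454 3.607 -3.469
vertex -0.405 3.956 -2.877
endloop
endfacet
facet normal 0.069 -0.812 0.580
outer loop
vertex 0.564 2.325 -2.552
vertex -0.295 2.674 -1.961
vertex 0.005 1.884 -3.103
endloop
endfacet
facet normal 0.620 0.491 0.612
outer loop
vertex 0.564 2.325 -2.552
vertex 0.454 3.607 -3.469
vertex -0.295 2.674 -1.961
endloop
endfacet
facet normal -0.069 0.812 -0.579
outer loop
vertex -0.405 3.956 -2.877
vertex 0.454 3.607 -3.469
vertex -0.964 3.515 -3.428
endloop
endfacet
facet normal -0.620 -0.491 -0.612
outer loop
vertex -0.105 3.166 -4.019
vertex 0.005 1.884 -3.103
vertex -0.964 3.515 -3.428
endloop
endfacet
facet normal -0.069 0.812 -0.580
outer loop
vertex -0.964 3.515 -3.428
vertex 0.454 3.607 -3.469
vertex -0.105 3.166 -4.019
endloop
endfacet
facet normal 0.781 -0.317 -0.538
outer loop
vertex -0.105 3.166 -4.019
vertex 0.564 2.325 -2.552
vertex 0.005 1.884 -3.103
endloop
endfacet
facet normal 0.780 -0.318 -0.538
outer loop
vertex 0.454 3.607 -3.469
vertex 0.564 2.325 -2.552
vertex -0.105 3.166 -4.019
endloop
endfacet
facet normal 0.207 -0.886 -0.414
outer loop
vertex 4.283 0.544 -1.611
vertex 3.838 0.737 -2.247
vertex 4.618 0.914 -2.236
endloop
endfacet
facet normal 0.884 -0.012 0.467
outer loop
vertex 4.283 0.544 -1.611
vertex 4.618 0.914 -2.236
vertex 3.947 1.99 -0.937
endloop
endfacet
facet normal 0.884 -0.012 0.466
outer loop
vertex 3.947 1.99 -0.937
vertex 4.618 0.914 -2.236
vertex 4.282 2.359 -1.563
endloop
endfacet
facet normal -0.205 0.887 0.413
outer loop
vertex 3.947 1.99 -0.937
vertex 4.282 2.359 -1.563
vertex 3.502 2.183 -1.573
endloop
endfacet
facet normal 0.207 -0.886 -0.414
outer loop
vertex 4.618 0.914 -2.236
vertex 3.838 0.737 -2.247
vertex 4.173 1.107 -2.872
endloop
endfacet
facet normal 0.805 0.394 -0.444
outer loop
vertex 4.618 0.914 -2.236
vertex 4.173 1.107 -2.872
vertex 4.282 2.359 -1.563
endloop
endfacet
facet normal 0.805 0.394 -0.444
outer loop
vertex 4.282 2.359 -1.563
vertex 4.173 1.107 -2.872
vertex 3.837 2.552 -2.199
endloop
endfacet
facet normal -0.205 0.887 0.413
outer loop
vertex 4.282 2.359 -1.563
vertex 3.837 2.552 -2.199
vertex 3.502 2.183 -1.573
endloop
endfacet
facet normal 0.207 -0.886 -0.414
outer loop
vertex 4.173 1.107 -2.872
vertex 3.838 0.737 -2.247
vertex 3.393 0.93 -2.883
endloop
endfacet
facet normal -0.079 0.406 -0.911
outer loop
vertex 4.173 1.107 -2.872
vertex 3.393 0.93 -2.883
vertex 3.837 2.552 -2.199
endloop
endfacet
facet normal -0.080 0.406 -0.910
outer loop
vertex 3.837 2.552 -2.199
vertex 3.393 0.93 -2.883
vertex 3.057 2.376 -2.209
endloop
endfacet
facet normal -0.205 0.887 0.413
outer loop
vertex 3.837 2.552 -2.199
vertex 3.057 2.376 -2.209
vertex 3.502 2.183 -1.573
endloop
endfacet
facet normal 0.205 -0.887 -0.413
outer loop
vertex 3.393 0.93 -2.883
vertex 3.838 0.737 -2.247
vertex 3.058 0.561 -2.257
endloop
endfacet
facet normal -0.885 0.012 -0.466
outer loop
vertex 3.393 0.93 -2.883
vertex 3.058 0.561 -2.257
vertex 3.057 2.376 -2.209
endloop
endfacet
facet normal -0.884 0.012 -0.467
outer loop
vertex 3.057 2.376 -2.209
vertex 3.058 0.561 -2.257
vertex 2.722 2.006 -1.584
endloop
endfacet
facet normal -0.207 0.886 0.414
outer loop
vertex 3.057 2.376 -2.209
vertex 2.722 2.006 -1.584
vertex 3.502 2.183 -1.573
endloop
endfacet
facet normal 0.205 -0.887 -0.413
outer loop
vertex 3.058 0.561 -2.257
vertex 3.838 0.737 -2.247
vertex 3.503 0.368 -1.621
endloop
endfacet
facet normal -0.805 -0.394 0.444
outer loop
vertex 3.058 0.561 -2.257
vertex 3.503 0.368 -1.621
vertex 2.722 2.006 -1.584
endloop
endfacet
facet normal -0.805 -0.394 0.444
outer loop
vertex 2.722 2.006 -1.584
vertex 3.503 0.368 -1.621
vertex 3.167 1.813 -0.948
endloop
endfacet
facet normal -0.207 0.886 0.414
outer loop
vertex 2.722 2.006 -1.584
vertex 3.167 1.813 -0.948
vertex 3.502 2.183 -1.573
endloop
endfacet
facet normal 0.205 -0.887 -0.413
outer loop
vertex 3.503 0.368 -1.621
vertex 3.838 0.737 -2.247
vertex 4.283 0.544 -1.611
endloop
endfacet
facet normal 0.080 -0.406 0.911
outer loop
vertex 3.503 0.368 -1.621
vertex 4.283 0.544 -1.611
vertex 3.167 1.813 -0.948
endloop
endfacet
facet normal 0.079 -0.406 0.910
outer loop
vertex 3.167 1.813 -0.948
vertex 4.283 0.544 -1.611
vertex 3.947 1.99 -0.937
endloop
endfacet
facet normal -0.207 0.886 0.414
outer loop
vertex 3.167 1.813 -0.948
vertex 3.947 1.99 -0.937
vertex 3.502 2.183 -1.573
endloop
endfacet

endsolid


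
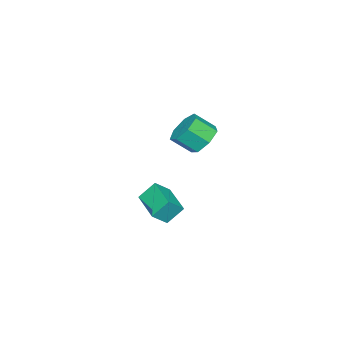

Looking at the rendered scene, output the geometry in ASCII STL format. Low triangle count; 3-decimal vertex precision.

solid 
facet normal -0.355 0.684 -0.637
outer loop
vertex -1.567 3.104 2.398
vertex -2.208 2.478 2.083
vertex -2.288 3.1 2.796
endloop
endfacet
facet normal 0.327 0.730 0.600
outer loop
vertex -1.567 3.104 2.398
vertex -2.288 3.1 2.796
vertex -1.111 2.229 3.213
endloop
endfacet
facet normal 0.326 0.729 0.601
outer loop
vertex -1.111 2.229 3.213
vertex -2.288 3.1 2.796
vertex -1.833 2.224 3.611
endloop
endfacet
facet normal 0.356 -0.684 0.637
outer loop
vertex -1.111 2.229 3.213
vertex -1.833 2.224 3.611
vertex -1.752 1.602 2.897
endloop
endfacet
facet normal -0.356 0.684 -0.637
outer loop
vertex -2.288 3.1 2.796
vertex -2.208 2.478 2.083
vertex -2.949 2.627 2.657
endloop
endfacet
facet normal -0.481 0.450 0.752
outer loop
vertex -2.288 3.1 2.796
vertex -2.949 2.627 2.657
vertex -1.833 2.224 3.611
endloop
endfacet
facet normal -0.481 0.450 0.752
outer loop
vertex -1.833 2.224 3.611
vertex -2.949 2.627 2.657
vertex -2.494 1.751 3.472
endloop
endfacet
facet normal 0.356 -0.684 0.636
outer loop
vertex -1.833 2.224 3.611
vertex -2.494 1.751 3.472
vertex -1.752 1.602 2.897
endloop
endfacet
facet normal -0.356 0.684 -0.637
outer loop
vertex -2.949 2.627 2.657
vertex -2.208 2.478 2.083
vertex -3.052 2.042 2.086
endloop
endfacet
facet normal -0.926 -0.167 0.338
outer loop
vertex -2.949 2.627 2.657
vertex -3.052 2.042 2.086
vertex -2.494 1.751 3.472
endloop
endfacet
facet normal -0.926 -0.168 0.338
outer loop
vertex -2.494 1.751 3.472
vertex -3.052 2.042 2.086
vertex -2.596 1.166 2.901
endloop
endfacet
facet normal 0.356 -0.684 0.637
outer loop
vertex -2.494 1.751 3.472
vertex -2.596 1.166 2.901
vertex -1.752 1.602 2.897
endloop
endfacet
facet normal -0.356 0.684 -0.637
outer loop
vertex -3.052 2.042 2.086
vertex -2.208 2.478 2.083
vertex -2.519 1.785 1.512
endloop
endfacet
facet normal -0.675 -0.659 -0.331
outer loop
vertex -3.052 2.042 2.086
vertex -2.519 1.785 1.512
vertex -2.596 1.166 2.901
endloop
endfacet
facet normal -0.675 -0.659 -0.331
outer loop
vertex -2.596 1.166 2.901
vertex -2.519 1.785 1.512
vertex -2.063 0.909 2.327
endloop
endfacet
facet normal 0.356 -0.684 0.637
outer loop
vertex -2.596 1.166 2.901
vertex -2.063 0.909 2.327
vertex -1.752 1.602 2.897
endloop
endfacet
facet normal -0.355 0.684 -0.637
outer loop
vertex -2.519 1.785 1.512
vertex -2.208 2.478 2.083
vertex -1.751 2.05 1.368
endloop
endfacet
facet normal 0.085 -0.655 -0.751
outer loop
vertex -2.519 1.785 1.512
vertex -1.751 2.05 1.368
vertex -2.063 0.909 2.327
endloop
endfacet
facet normal 0.085 -0.655 -0.751
outer loop
vertex -2.063 0.909 2.327
vertex -1.751 2.05 1.368
vertex -1.296 1.174 2.183
endloop
endfacet
facet normal 0.356 -0.684 0.637
outer loop
vertex -2.063 0.909 2.327
vertex -1.296 1.174 2.183
vertex -1.752 1.602 2.897
endloop
endfacet
facet normal -0.356 0.684 -0.637
outer loop
vertex -1.751 2.05 1.368
vertex -2.208 2.478 2.083
vertex -1.328 2.637 1.762
endloop
endfacet
facet normal 0.781 -0.157 -0.605
outer loop
vertex -1.751 2.05 1.368
vertex -1.328 2.637 1.762
vertex -1.296 1.174 2.183
endloop
endfacet
facet normal 0.780 -0.157 -0.605
outer loop
vertex -1.296 1.174 2.183
vertex -1.328 2.637 1.762
vertex -0.872 1.761 2.577
endloop
endfacet
facet normal 0.355 -0.684 0.637
outer loop
vertex -1.296 1.174 2.183
vertex -0.872 1.761 2.577
vertex -1.752 1.602 2.897
endloop
endfacet
facet normal -0.356 0.684 -0.636
outer loop
vertex -1.328 2.637 1.762
vertex -2.208 2.478 2.083
vertex -1.567 3.104 2.398
endloop
endfacet
facet normal 0.888 0.459 -0.003
outer loop
vertex -1.328 2.637 1.762
vertex -1.567 3.104 2.398
vertex -0.872 1.761 2.577
endloop
endfacet
facet normal 0.888 0.459 -0.004
outer loop
vertex -0.872 1.761 2.577
vertex -1.567 3.104 2.398
vertex -1.111 2.229 3.213
endloop
endfacet
facet normal 0.355 -0.684 0.637
outer loop
vertex -0.872 1.761 2.577
vertex -1.111 2.229 3.213
vertex -1.752 1.602 2.897
endloop
endfacet
facet normal -0.654 0.376 -0.656
outer loop
vertex -3.885 -0.395 -3.042
vertex -2.77 1.055 -3.321
vertex -3.336 -0.988 -3.929
endloop
endfacet
facet normal -0.603 -0.783 0.151
outer loop
vertex -2.63 -1.395 -3.219
vertex -3.885 -0.395 -3.042
vertex -3.336 -0.988 -3.929
endloop
endfacet
facet normal -0.653 0.376 -0.658
outer loop
vertex -3.336 -0.988 -3.929
vertex -2.77 1.055 -3.321
vertex -2.22 0.461 -4.207
endloop
endfacet
facet normal 0.458 -0.494 -0.739
outer loop
vertex -2.22 0.461 -4.207
vertex -2.63 -1.395 -3.219
vertex -3.336 -0.988 -3.929
endloop
endfacet
facet normal -0.458 0.494 0.739
outer loop
vertex -3.885 -0.395 -3.042
vertex -2.064 0.648 -2.611
vertex -2.77 1.055 -3.321
endloop
endfacet
facet normal -0.603 -0.783 0.151
outer loop
vertex -3.18 -0.801 -2.333
vertex -3.885 -0.395 -3.042
vertex -2.63 -1.395 -3.219
endloop
endfacet
facet normal -0.458 0.495 0.739
outer loop
vertex -3.18 -0.801 -2.333
vertex -2.064 0.648 -2.611
vertex -3.885 -0.395 -3.042
endloop
endfacet
facet normal 0.603 0.783 -0.151
outer loop
vertex -2.77 1.055 -3.321
vertex -2.064 0.648 -2.611
vertex -2.22 0.461 -4.207
endloop
endfacet
facet normal 0.458 -0.494 -0.739
outer loop
vertex -1.515 0.055 -3.498
vertex -2.63 -1.395 -3.219
vertex -2.22 0.461 -4.207
endloop
endfacet
facet normal 0.603 0.784 -0.151
outer loop
vertex -2.22 0.461 -4.207
vertex -2.064 0.648 -2.611
vertex -1.515 0.055 -3.498
endloop
endfacet
facet normal 0.653 -0.376 0.657
outer loop
vertex -1.515 0.055 -3.498
vertex -3.18 -0.801 -2.333
vertex -2.63 -1.395 -3.219
endloop
endfacet
facet normal 0.653 -0.377 0.656
outer loop
vertex -2.064 0.648 -2.611
vertex -3.18 -0.801 -2.333
vertex -1.515 0.055 -3.498
endloop
endfacet

endsolid


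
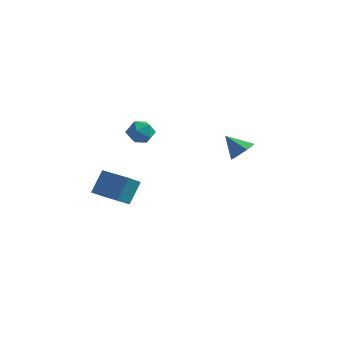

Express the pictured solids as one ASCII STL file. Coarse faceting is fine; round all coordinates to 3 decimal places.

solid 
facet normal -0.969 0.247 -0.006
outer loop
vertex -4.302 -0.07 -1.096
vertex -4.066 0.887 0.239
vertex -4.045 0.919 -1.851
endloop
endfacet
facet normal -0.142 -0.577 -0.804
outer loop
vertex -2.214 0.453 -1.839
vertex -4.302 -0.07 -1.096
vertex -4.045 0.919 -1.851
endloop
endfacet
facet normal -0.969 0.246 -0.006
outer loop
vertex -4.045 0.919 -1.851
vertex -4.066 0.887 0.239
vertex -3.81 1.876 -0.515
endloop
endfacet
facet normal 0.202 0.779 -0.594
outer loop
vertex -3.81 1.876 -0.515
vertex -2.214 0.453 -1.839
vertex -4.045 0.919 -1.851
endloop
endfacet
facet normal -0.202 -0.779 0.594
outer loop
vertex -4.302 -0.07 -1.096
vertex -2.235 0.421 0.251
vertex -4.066 0.887 0.239
endloop
endfacet
facet normal -0.142 -0.577 -0.805
outer loop
vertex -2.47 -0.536 -1.085
vertex -4.302 -0.07 -1.096
vertex -2.214 0.453 -1.839
endloop
endfacet
facet normal -0.202 -0.779 0.594
outer loop
vertex -2.47 -0.536 -1.085
vertex -2.235 0.421 0.251
vertex -4.302 -0.07 -1.096
endloop
endfacet
facet normal 0.142 0.577 0.805
outer loop
vertex -4.066 0.887 0.239
vertex -2.235 0.421 0.251
vertex -3.81 1.876 -0.515
endloop
endfacet
facet normal 0.202 0.779 -0.594
outer loop
vertex -1.978 1.41 -0.504
vertex -2.214 0.453 -1.839
vertex -3.81 1.876 -0.515
endloop
endfacet
facet normal 0.142 0.577 0.804
outer loop
vertex -3.81 1.876 -0.515
vertex -2.235 0.421 0.251
vertex -1.978 1.41 -0.504
endloop
endfacet
facet normal 0.969 -0.247 0.005
outer loop
vertex -1.978 1.41 -0.504
vertex -2.47 -0.536 -1.085
vertex -2.214 0.453 -1.839
endloop
endfacet
facet normal 0.969 -0.247 0.006
outer loop
vertex -2.235 0.421 0.251
vertex -2.47 -0.536 -1.085
vertex -1.978 1.41 -0.504
endloop
endfacet
facet normal 0.728 -0.027 -0.685
outer loop
vertex 4.741 0.322 3.905
vertex 4.307 0.84 3.423
vertex 4.843 1.142 3.981
endloop
endfacet
facet normal 0.273 -0.122 0.954
outer loop
vertex 4.741 0.322 3.905
vertex 4.843 1.142 3.981
vertex 3.273 0.88 4.397
endloop
endfacet
facet normal 0.728 -0.027 -0.685
outer loop
vertex 4.843 1.142 3.981
vertex 4.307 0.84 3.423
vertex 4.409 1.661 3.499
endloop
endfacet
facet normal 0.068 0.709 0.702
outer loop
vertex 4.843 1.142 3.981
vertex 4.409 1.661 3.499
vertex 3.273 0.88 4.397
endloop
endfacet
facet normal 0.728 -0.027 -0.686
outer loop
vertex 4.409 1.661 3.499
vertex 4.307 0.84 3.423
vertex 3.873 1.359 2.942
endloop
endfacet
facet normal -0.535 0.843 0.057
outer loop
vertex 4.409 1.661 3.499
vertex 3.873 1.359 2.942
vertex 3.273 0.88 4.397
endloop
endfacet
facet normal 0.728 -0.027 -0.686
outer loop
vertex 3.873 1.359 2.942
vertex 4.307 0.84 3.423
vertex 3.771 0.539 2.866
endloop
endfacet
facet normal -0.931 0.147 -0.335
outer loop
vertex 3.873 1.359 2.942
vertex 3.771 0.539 2.866
vertex 3.273 0.88 4.397
endloop
endfacet
facet normal 0.728 -0.028 -0.685
outer loop
vertex 3.771 0.539 2.866
vertex 4.307 0.84 3.423
vertex 4.205 0.02 3.348
endloop
endfacet
facet normal -0.725 -0.684 -0.084
outer loop
vertex 3.771 0.539 2.866
vertex 4.205 0.02 3.348
vertex 3.273 0.88 4.397
endloop
endfacet
facet normal 0.728 -0.028 -0.685
outer loop
vertex 4.205 0.02 3.348
vertex 4.307 0.84 3.423
vertex 4.741 0.322 3.905
endloop
endfacet
facet normal -0.123 -0.818 0.562
outer loop
vertex 4.205 0.02 3.348
vertex 4.741 0.322 3.905
vertex 3.273 0.88 4.397
endloop
endfacet
facet normal -0.422 0.902 0.098
outer loop
vertex -2.434 2.905 2.628
vertex -3.065 2.551 3.171
vertex -2.295 2.873 3.521
endloop
endfacet
facet normal 0.282 0.959 -0.009
outer loop
vertex -2.434 2.905 2.628
vertex -2.295 2.873 3.521
vertex -1.623 2.67 2.952
endloop
endfacet
facet normal 0.438 0.642 -0.630
outer loop
vertex -2.434 2.905 2.628
vertex -1.623 2.67 2.952
vertex -1.977 2.222 2.25
endloop
endfacet
facet normal -0.169 0.388 -0.906
outer loop
vertex -2.434 2.905 2.628
vertex -1.977 2.222 2.25
vertex -2.868 2.149 2.385
endloop
endfacet
facet normal -0.700 0.549 -0.456
outer loop
vertex -2.434 2.905 2.628
vertex -2.868 2.149 2.385
vertex -3.065 2.551 3.171
endloop
endfacet
facet normal 0.614 0.602 0.511
outer loop
vertex -1.623 2.67 2.952
vertex -2.295 2.873 3.521
vertex -1.752 2.171 3.695
endloop
endfacet
facet normal -0.523 0.508 0.684
outer loop
vertex -2.295 2.873 3.521
vertex -3.065 2.551 3.171
vertex -2.643 2.098 3.83
endloop
endfacet
facet normal -0.975 -0.063 -0.212
outer loop
vertex -3.065 2.551 3.171
vertex -2.868 2.149 2.385
vertex -2.997 1.65 3.128
endloop
endfacet
facet normal -0.116 -0.323 -0.939
outer loop
vertex -2.868 2.149 2.385
vertex -1.977 2.222 2.25
vertex -2.325 1.447 2.559
endloop
endfacet
facet normal 0.865 0.089 -0.493
outer loop
vertex -1.977 2.222 2.25
vertex -1.623 2.67 2.952
vertex -1.555 1.769 2.909
endloop
endfacet
facet normal 0.169 -0.388 0.906
outer loop
vertex -2.186 1.415 3.452
vertex -1.752 2.171 3.695
vertex -2.643 2.098 3.83
endloop
endfacet
facet normal -0.438 -0.642 0.630
outer loop
vertex -2.186 1.415 3.452
vertex -2.643 2.098 3.83
vertex -2.997 1.65 3.128
endloop
endfacet
facet normal -0.282 -0.959 0.009
outer loop
vertex -2.186 1.415 3.452
vertex -2.997 1.65 3.128
vertex -2.325 1.447 2.559
endloop
endfacet
facet normal 0.422 -0.902 -0.098
outer loop
vertex -2.186 1.415 3.452
vertex -2.325 1.447 2.559
vertex -1.555 1.769 2.909
endloop
endfacet
facet normal 0.700 -0.549 0.456
outer loop
vertex -2.186 1.415 3.452
vertex -1.555 1.769 2.909
vertex -1.752 2.171 3.695
endloop
endfacet
facet normal 0.116 0.323 0.939
outer loop
vertex -2.643 2.098 3.83
vertex -1.752 2.171 3.695
vertex -2.295 2.873 3.521
endloop
endfacet
facet normal -0.865 -0.089 0.493
outer loop
vertex -2.997 1.65 3.128
vertex -2.643 2.098 3.83
vertex -3.065 2.551 3.171
endloop
endfacet
facet normal -0.614 -0.602 -0.511
outer loop
vertex -2.325 1.447 2.559
vertex -2.997 1.65 3.128
vertex -2.868 2.149 2.385
endloop
endfacet
facet normal 0.523 -0.508 -0.684
outer loop
vertex -1.555 1.769 2.909
vertex -2.325 1.447 2.559
vertex -1.977 2.222 2.25
endloop
endfacet
facet normal 0.975 0.063 0.212
outer loop
vertex -1.752 2.171 3.695
vertex -1.555 1.769 2.909
vertex -1.623 2.67 2.952
endloop
endfacet

endsolid


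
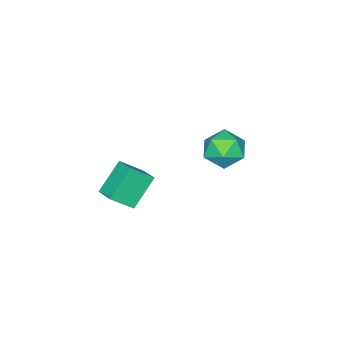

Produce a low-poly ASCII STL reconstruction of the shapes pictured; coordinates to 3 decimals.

solid 
facet normal -0.714 0.033 0.699
outer loop
vertex 0.281 -3.517 1.163
vertex 0.571 -2.773 1.424
vertex -0.371 -3.021 0.474
endloop
endfacet
facet normal -0.345 -0.886 -0.311
outer loop
vertex 0.629 -3.067 -0.504
vertex 0.281 -3.517 1.163
vertex -0.371 -3.021 0.474
endloop
endfacet
facet normal -0.714 0.033 0.699
outer loop
vertex -0.371 -3.021 0.474
vertex 0.571 -2.773 1.424
vertex -0.081 -2.277 0.735
endloop
endfacet
facet normal -0.609 0.463 -0.644
outer loop
vertex -0.081 -2.277 0.735
vertex 0.629 -3.067 -0.504
vertex -0.371 -3.021 0.474
endloop
endfacet
facet normal 0.609 -0.463 0.644
outer loop
vertex 0.281 -3.517 1.163
vertex 1.571 -2.819 0.446
vertex 0.571 -2.773 1.424
endloop
endfacet
facet normal -0.345 -0.886 -0.311
outer loop
vertex 1.281 -3.563 0.185
vertex 0.281 -3.517 1.163
vertex 0.629 -3.067 -0.504
endloop
endfacet
facet normal 0.609 -0.463 0.644
outer loop
vertex 1.281 -3.563 0.185
vertex 1.571 -2.819 0.446
vertex 0.281 -3.517 1.163
endloop
endfacet
facet normal 0.345 0.886 0.311
outer loop
vertex 0.571 -2.773 1.424
vertex 1.571 -2.819 0.446
vertex -0.081 -2.277 0.735
endloop
endfacet
facet normal -0.609 0.463 -0.644
outer loop
vertex 0.919 -2.323 -0.243
vertex 0.629 -3.067 -0.504
vertex -0.081 -2.277 0.735
endloop
endfacet
facet normal 0.345 0.886 0.311
outer loop
vertex -0.081 -2.277 0.735
vertex 1.571 -2.819 0.446
vertex 0.919 -2.323 -0.243
endloop
endfacet
facet normal 0.714 -0.033 -0.699
outer loop
vertex 0.919 -2.323 -0.243
vertex 1.281 -3.563 0.185
vertex 0.629 -3.067 -0.504
endloop
endfacet
facet normal 0.714 -0.033 -0.699
outer loop
vertex 1.571 -2.819 0.446
vertex 1.281 -3.563 0.185
vertex 0.919 -2.323 -0.243
endloop
endfacet
facet normal -0.658 0.199 0.727
outer loop
vertex -4.117 -1.612 0.396
vertex -3.809 -2.273 0.856
vertex -3.468 -1.487 0.949
endloop
endfacet
facet normal -0.476 0.794 0.379
outer loop
vertex -4.117 -1.612 0.396
vertex -3.468 -1.487 0.949
vertex -3.453 -1.109 0.175
endloop
endfacet
facet normal -0.637 0.706 -0.309
outer loop
vertex -4.117 -1.612 0.396
vertex -3.453 -1.109 0.175
vertex -3.786 -1.661 -0.398
endloop
endfacet
facet normal -0.920 0.055 -0.387
outer loop
vertex -4.117 -1.612 0.396
vertex -3.786 -1.661 -0.398
vertex -4.006 -2.381 0.023
endloop
endfacet
facet normal -0.932 -0.258 0.254
outer loop
vertex -4.117 -1.612 0.396
vertex -4.006 -2.381 0.023
vertex -3.809 -2.273 0.856
endloop
endfacet
facet normal 0.232 0.872 0.431
outer loop
vertex -3.453 -1.109 0.175
vertex -3.468 -1.487 0.949
vertex -2.734 -1.459 0.497
endloop
endfacet
facet normal -0.062 -0.091 0.994
outer loop
vertex -3.468 -1.487 0.949
vertex -3.809 -2.273 0.856
vertex -2.954 -2.179 0.918
endloop
endfacet
facet normal -0.507 -0.832 0.228
outer loop
vertex -3.809 -2.273 0.856
vertex -4.006 -2.381 0.023
vertex -3.287 -2.731 0.345
endloop
endfacet
facet normal -0.487 -0.325 -0.811
outer loop
vertex -4.006 -2.381 0.023
vertex -3.786 -1.661 -0.398
vertex -3.272 -2.353 -0.429
endloop
endfacet
facet normal -0.030 0.729 -0.684
outer loop
vertex -3.786 -1.661 -0.398
vertex -3.453 -1.109 0.175
vertex -2.931 -1.567 -0.336
endloop
endfacet
facet normal 0.920 -0.055 0.387
outer loop
vertex -2.623 -2.228 0.124
vertex -2.734 -1.459 0.497
vertex -2.954 -2.179 0.918
endloop
endfacet
facet normal 0.637 -0.706 0.309
outer loop
vertex -2.623 -2.228 0.124
vertex -2.954 -2.179 0.918
vertex -3.287 -2.731 0.345
endloop
endfacet
facet normal 0.476 -0.794 -0.379
outer loop
vertex -2.623 -2.228 0.124
vertex -3.287 -2.731 0.345
vertex -3.272 -2.353 -0.429
endloop
endfacet
facet normal 0.658 -0.199 -0.727
outer loop
vertex -2.623 -2.228 0.124
vertex -3.272 -2.353 -0.429
vertex -2.931 -1.567 -0.336
endloop
endfacet
facet normal 0.932 0.258 -0.254
outer loop
vertex -2.623 -2.228 0.124
vertex -2.931 -1.567 -0.336
vertex -2.734 -1.459 0.497
endloop
endfacet
facet normal 0.487 0.325 0.811
outer loop
vertex -2.954 -2.179 0.918
vertex -2.734 -1.459 0.497
vertex -3.468 -1.487 0.949
endloop
endfacet
facet normal 0.030 -0.729 0.684
outer loop
vertex -3.287 -2.731 0.345
vertex -2.954 -2.179 0.918
vertex -3.809 -2.273 0.856
endloop
endfacet
facet normal -0.232 -0.872 -0.431
outer loop
vertex -3.272 -2.353 -0.429
vertex -3.287 -2.731 0.345
vertex -4.006 -2.381 0.023
endloop
endfacet
facet normal 0.062 0.091 -0.994
outer loop
vertex -2.931 -1.567 -0.336
vertex -3.272 -2.353 -0.429
vertex -3.786 -1.661 -0.398
endloop
endfacet
facet normal 0.507 0.832 -0.228
outer loop
vertex -2.734 -1.459 0.497
vertex -2.931 -1.567 -0.336
vertex -3.453 -1.109 0.175
endloop
endfacet

endsolid


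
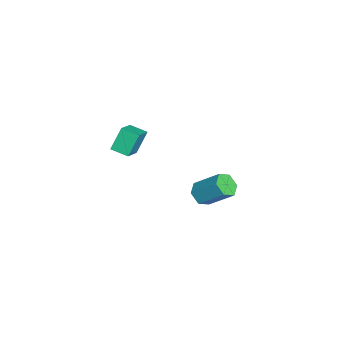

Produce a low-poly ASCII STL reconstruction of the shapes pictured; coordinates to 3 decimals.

solid 
facet normal -0.387 0.360 0.849
outer loop
vertex 0.79 -2.957 4.831
vertex 1.17 -1.946 4.575
vertex -0.622 -2.624 4.045
endloop
endfacet
facet normal -0.343 -0.911 0.231
outer loop
vertex -0.01 -3.194 2.705
vertex 0.79 -2.957 4.831
vertex -0.622 -2.624 4.045
endloop
endfacet
facet normal -0.387 0.360 0.849
outer loop
vertex -0.622 -2.624 4.045
vertex 1.17 -1.946 4.575
vertex -0.242 -1.613 3.789
endloop
endfacet
facet normal -0.856 0.201 -0.476
outer loop
vertex -0.242 -1.613 3.789
vertex -0.01 -3.194 2.705
vertex -0.622 -2.624 4.045
endloop
endfacet
facet normal 0.856 -0.201 0.476
outer loop
vertex 0.79 -2.957 4.831
vertex 1.782 -2.516 3.235
vertex 1.17 -1.946 4.575
endloop
endfacet
facet normal -0.343 -0.911 0.231
outer loop
vertex 1.402 -3.527 3.491
vertex 0.79 -2.957 4.831
vertex -0.01 -3.194 2.705
endloop
endfacet
facet normal 0.856 -0.201 0.476
outer loop
vertex 1.402 -3.527 3.491
vertex 1.782 -2.516 3.235
vertex 0.79 -2.957 4.831
endloop
endfacet
facet normal 0.343 0.911 -0.231
outer loop
vertex 1.17 -1.946 4.575
vertex 1.782 -2.516 3.235
vertex -0.242 -1.613 3.789
endloop
endfacet
facet normal -0.856 0.201 -0.476
outer loop
vertex 0.37 -2.183 2.449
vertex -0.01 -3.194 2.705
vertex -0.242 -1.613 3.789
endloop
endfacet
facet normal 0.343 0.911 -0.231
outer loop
vertex -0.242 -1.613 3.789
vertex 1.782 -2.516 3.235
vertex 0.37 -2.183 2.449
endloop
endfacet
facet normal 0.387 -0.360 -0.849
outer loop
vertex 0.37 -2.183 2.449
vertex 1.402 -3.527 3.491
vertex -0.01 -3.194 2.705
endloop
endfacet
facet normal 0.387 -0.360 -0.849
outer loop
vertex 1.782 -2.516 3.235
vertex 1.402 -3.527 3.491
vertex 0.37 -2.183 2.449
endloop
endfacet
facet normal -0.275 -0.701 -0.658
outer loop
vertex -2.592 1.142 -4.327
vertex -3.435 1.267 -4.108
vertex -3.075 1.737 -4.759
endloop
endfacet
facet normal 0.790 0.227 -0.570
outer loop
vertex -2.592 1.142 -4.327
vertex -3.075 1.737 -4.759
vertex -2.002 2.648 -2.91
endloop
endfacet
facet normal 0.790 0.227 -0.570
outer loop
vertex -2.002 2.648 -2.91
vertex -3.075 1.737 -4.759
vertex -2.485 3.244 -3.342
endloop
endfacet
facet normal 0.274 0.700 0.659
outer loop
vertex -2.002 2.648 -2.91
vertex -2.485 3.244 -3.342
vertex -2.845 2.773 -2.692
endloop
endfacet
facet normal -0.275 -0.701 -0.658
outer loop
vertex -3.075 1.737 -4.759
vertex -3.435 1.267 -4.108
vertex -3.918 1.862 -4.54
endloop
endfacet
facet normal -0.081 0.699 -0.710
outer loop
vertex -3.075 1.737 -4.759
vertex -3.918 1.862 -4.54
vertex -2.485 3.244 -3.342
endloop
endfacet
facet normal -0.081 0.699 -0.710
outer loop
vertex -2.485 3.244 -3.342
vertex -3.918 1.862 -4.54
vertex -3.328 3.368 -3.124
endloop
endfacet
facet normal 0.273 0.701 0.659
outer loop
vertex -2.485 3.244 -3.342
vertex -3.328 3.368 -3.124
vertex -2.845 2.773 -2.692
endloop
endfacet
facet normal -0.274 -0.701 -0.659
outer loop
vertex -3.918 1.862 -4.54
vertex -3.435 1.267 -4.108
vertex -4.278 1.392 -3.89
endloop
endfacet
facet normal -0.870 0.473 -0.140
outer loop
vertex -3.918 1.862 -4.54
vertex -4.278 1.392 -3.89
vertex -3.328 3.368 -3.124
endloop
endfacet
facet normal -0.870 0.473 -0.140
outer loop
vertex -3.328 3.368 -3.124
vertex -4.278 1.392 -3.89
vertex -3.688 2.898 -2.473
endloop
endfacet
facet normal 0.275 0.701 0.658
outer loop
vertex -3.328 3.368 -3.124
vertex -3.688 2.898 -2.473
vertex -2.845 2.773 -2.692
endloop
endfacet
facet normal -0.274 -0.700 -0.659
outer loop
vertex -4.278 1.392 -3.89
vertex -3.435 1.267 -4.108
vertex -3.795 0.796 -3.458
endloop
endfacet
facet normal -0.790 -0.227 0.570
outer loop
vertex -4.278 1.392 -3.89
vertex -3.795 0.796 -3.458
vertex -3.688 2.898 -2.473
endloop
endfacet
facet normal -0.790 -0.227 0.570
outer loop
vertex -3.688 2.898 -2.473
vertex -3.795 0.796 -3.458
vertex -3.205 2.303 -2.041
endloop
endfacet
facet normal 0.275 0.701 0.658
outer loop
vertex -3.688 2.898 -2.473
vertex -3.205 2.303 -2.041
vertex -2.845 2.773 -2.692
endloop
endfacet
facet normal -0.273 -0.701 -0.659
outer loop
vertex -3.795 0.796 -3.458
vertex -3.435 1.267 -4.108
vertex -2.952 0.672 -3.676
endloop
endfacet
facet normal 0.081 -0.699 0.710
outer loop
vertex -3.795 0.796 -3.458
vertex -2.952 0.672 -3.676
vertex -3.205 2.303 -2.041
endloop
endfacet
facet normal 0.081 -0.699 0.710
outer loop
vertex -3.205 2.303 -2.041
vertex -2.952 0.672 -3.676
vertex -2.362 2.178 -2.26
endloop
endfacet
facet normal 0.275 0.701 0.658
outer loop
vertex -3.205 2.303 -2.041
vertex -2.362 2.178 -2.26
vertex -2.845 2.773 -2.692
endloop
endfacet
facet normal -0.275 -0.701 -0.658
outer loop
vertex -2.952 0.672 -3.676
vertex -3.435 1.267 -4.108
vertex -2.592 1.142 -4.327
endloop
endfacet
facet normal 0.870 -0.473 0.140
outer loop
vertex -2.952 0.672 -3.676
vertex -2.592 1.142 -4.327
vertex -2.362 2.178 -2.26
endloop
endfacet
facet normal 0.870 -0.473 0.140
outer loop
vertex -2.362 2.178 -2.26
vertex -2.592 1.142 -4.327
vertex -2.002 2.648 -2.91
endloop
endfacet
facet normal 0.274 0.701 0.659
outer loop
vertex -2.362 2.178 -2.26
vertex -2.002 2.648 -2.91
vertex -2.845 2.773 -2.692
endloop
endfacet

endsolid


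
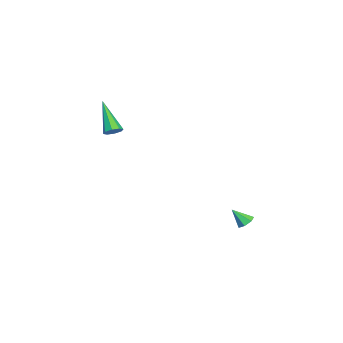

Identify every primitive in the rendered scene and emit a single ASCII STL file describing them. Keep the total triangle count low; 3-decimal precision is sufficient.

solid 
facet normal -0.117 0.627 -0.770
outer loop
vertex 1.773 4.139 -3.347
vertex 1.444 3.784 -3.586
vertex 1.318 4.182 -3.243
endloop
endfacet
facet normal 0.239 0.464 0.853
outer loop
vertex 1.773 4.139 -3.347
vertex 1.318 4.182 -3.243
vertex 1.576 3.076 -2.714
endloop
endfacet
facet normal -0.116 0.627 -0.770
outer loop
vertex 1.318 4.182 -3.243
vertex 1.444 3.784 -3.586
vertex 0.958 3.925 -3.398
endloop
endfacet
facet normal -0.533 0.261 0.805
outer loop
vertex 1.318 4.182 -3.243
vertex 0.958 3.925 -3.398
vertex 1.576 3.076 -2.714
endloop
endfacet
facet normal -0.118 0.624 -0.772
outer loop
vertex 0.958 3.925 -3.398
vertex 1.444 3.784 -3.586
vertex 0.964 3.561 -3.693
endloop
endfacet
facet normal -0.866 -0.323 0.381
outer loop
vertex 0.958 3.925 -3.398
vertex 0.964 3.561 -3.693
vertex 1.576 3.076 -2.714
endloop
endfacet
facet normal -0.118 0.625 -0.772
outer loop
vertex 0.964 3.561 -3.693
vertex 1.444 3.784 -3.586
vertex 1.331 3.365 -3.908
endloop
endfacet
facet normal -0.514 -0.852 -0.101
outer loop
vertex 0.964 3.561 -3.693
vertex 1.331 3.365 -3.908
vertex 1.576 3.076 -2.714
endloop
endfacet
facet normal -0.116 0.625 -0.772
outer loop
vertex 1.331 3.365 -3.908
vertex 1.444 3.784 -3.586
vertex 1.784 3.484 -3.88
endloop
endfacet
facet normal 0.260 -0.925 -0.277
outer loop
vertex 1.331 3.365 -3.908
vertex 1.784 3.484 -3.88
vertex 1.576 3.076 -2.714
endloop
endfacet
facet normal -0.116 0.625 -0.772
outer loop
vertex 1.784 3.484 -3.88
vertex 1.444 3.784 -3.586
vertex 1.98 3.829 -3.63
endloop
endfacet
facet normal 0.874 -0.486 -0.014
outer loop
vertex 1.784 3.484 -3.88
vertex 1.98 3.829 -3.63
vertex 1.576 3.076 -2.714
endloop
endfacet
facet normal -0.116 0.626 -0.771
outer loop
vertex 1.98 3.829 -3.63
vertex 1.444 3.784 -3.586
vertex 1.773 4.139 -3.347
endloop
endfacet
facet normal 0.863 0.131 0.488
outer loop
vertex 1.98 3.829 -3.63
vertex 1.773 4.139 -3.347
vertex 1.576 3.076 -2.714
endloop
endfacet
facet normal 0.471 0.382 -0.795
outer loop
vertex 3.598 -3.047 2.994
vertex 3.181 -2.735 2.897
vertex 3.625 -2.689 3.182
endloop
endfacet
facet normal 0.755 -0.349 0.556
outer loop
vertex 3.598 -3.047 2.994
vertex 3.625 -2.689 3.182
vertex 2.159 -3.565 4.623
endloop
endfacet
facet normal 0.470 0.384 -0.795
outer loop
vertex 3.625 -2.689 3.182
vertex 3.181 -2.735 2.897
vertex 3.392 -2.358 3.204
endloop
endfacet
facet normal 0.550 0.336 0.764
outer loop
vertex 3.625 -2.689 3.182
vertex 3.392 -2.358 3.204
vertex 2.159 -3.565 4.623
endloop
endfacet
facet normal 0.471 0.383 -0.795
outer loop
vertex 3.392 -2.358 3.204
vertex 3.181 -2.735 2.897
vertex 3.035 -2.247 3.046
endloop
endfacet
facet normal -0.037 0.777 0.629
outer loop
vertex 3.392 -2.358 3.204
vertex 3.035 -2.247 3.046
vertex 2.159 -3.565 4.623
endloop
endfacet
facet normal 0.470 0.383 -0.795
outer loop
vertex 3.035 -2.247 3.046
vertex 3.181 -2.735 2.897
vertex 2.763 -2.422 2.801
endloop
endfacet
facet normal -0.663 0.713 0.227
outer loop
vertex 3.035 -2.247 3.046
vertex 2.763 -2.422 2.801
vertex 2.159 -3.565 4.623
endloop
endfacet
facet normal 0.470 0.384 -0.795
outer loop
vertex 2.763 -2.422 2.801
vertex 3.181 -2.735 2.897
vertex 2.736 -2.78 2.612
endloop
endfacet
facet normal -0.962 0.181 -0.205
outer loop
vertex 2.763 -2.422 2.801
vertex 2.736 -2.78 2.612
vertex 2.159 -3.565 4.623
endloop
endfacet
facet normal 0.471 0.381 -0.796
outer loop
vertex 2.736 -2.78 2.612
vertex 3.181 -2.735 2.897
vertex 2.969 -3.112 2.591
endloop
endfacet
facet normal -0.757 -0.505 -0.414
outer loop
vertex 2.736 -2.78 2.612
vertex 2.969 -3.112 2.591
vertex 2.159 -3.565 4.623
endloop
endfacet
facet normal 0.470 0.382 -0.796
outer loop
vertex 2.969 -3.112 2.591
vertex 3.181 -2.735 2.897
vertex 3.326 -3.222 2.749
endloop
endfacet
facet normal -0.168 -0.946 -0.278
outer loop
vertex 2.969 -3.112 2.591
vertex 3.326 -3.222 2.749
vertex 2.159 -3.565 4.623
endloop
endfacet
facet normal 0.471 0.382 -0.795
outer loop
vertex 3.326 -3.222 2.749
vertex 3.181 -2.735 2.897
vertex 3.598 -3.047 2.994
endloop
endfacet
facet normal 0.456 -0.881 0.123
outer loop
vertex 3.326 -3.222 2.749
vertex 3.598 -3.047 2.994
vertex 2.159 -3.565 4.623
endloop
endfacet

endsolid


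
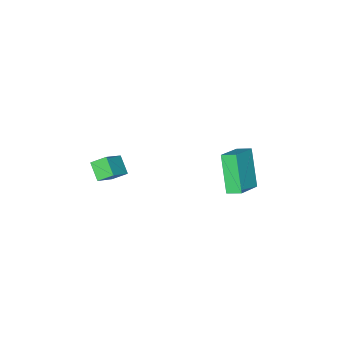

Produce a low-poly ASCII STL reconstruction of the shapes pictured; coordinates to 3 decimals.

solid 
facet normal -0.535 0.640 0.551
outer loop
vertex -0.997 -3.934 -1.875
vertex 0.183 -3.724 -0.973
vertex -0.652 -3.088 -2.523
endloop
endfacet
facet normal -0.786 -0.140 -0.602
outer loop
vertex -0.143 -3.696 -3.047
vertex -0.997 -3.934 -1.875
vertex -0.652 -3.088 -2.523
endloop
endfacet
facet normal -0.535 0.640 0.551
outer loop
vertex -0.652 -3.088 -2.523
vertex 0.183 -3.724 -0.973
vertex 0.528 -2.878 -1.621
endloop
endfacet
facet normal 0.307 0.756 -0.578
outer loop
vertex 0.528 -2.878 -1.621
vertex -0.143 -3.696 -3.047
vertex -0.652 -3.088 -2.523
endloop
endfacet
facet normal -0.307 -0.756 0.578
outer loop
vertex -0.997 -3.934 -1.875
vertex 0.692 -4.332 -1.497
vertex 0.183 -3.724 -0.973
endloop
endfacet
facet normal -0.786 -0.140 -0.602
outer loop
vertex -0.488 -4.542 -2.399
vertex -0.997 -3.934 -1.875
vertex -0.143 -3.696 -3.047
endloop
endfacet
facet normal -0.307 -0.756 0.578
outer loop
vertex -0.488 -4.542 -2.399
vertex 0.692 -4.332 -1.497
vertex -0.997 -3.934 -1.875
endloop
endfacet
facet normal 0.786 0.140 0.602
outer loop
vertex 0.183 -3.724 -0.973
vertex 0.692 -4.332 -1.497
vertex 0.528 -2.878 -1.621
endloop
endfacet
facet normal 0.307 0.756 -0.578
outer loop
vertex 1.037 -3.486 -2.145
vertex -0.143 -3.696 -3.047
vertex 0.528 -2.878 -1.621
endloop
endfacet
facet normal 0.786 0.140 0.602
outer loop
vertex 0.528 -2.878 -1.621
vertex 0.692 -4.332 -1.497
vertex 1.037 -3.486 -2.145
endloop
endfacet
facet normal 0.535 -0.640 -0.551
outer loop
vertex 1.037 -3.486 -2.145
vertex -0.488 -4.542 -2.399
vertex -0.143 -3.696 -3.047
endloop
endfacet
facet normal 0.535 -0.640 -0.551
outer loop
vertex 0.692 -4.332 -1.497
vertex -0.488 -4.542 -2.399
vertex 1.037 -3.486 -2.145
endloop
endfacet
facet normal -0.337 -0.487 0.806
outer loop
vertex -2.055 1.849 1.512
vertex -2.362 2.541 1.802
vertex -3.512 1.537 0.715
endloop
endfacet
facet normal 0.379 -0.854 -0.358
outer loop
vertex -2.778 2.599 -1.042
vertex -2.055 1.849 1.512
vertex -3.512 1.537 0.715
endloop
endfacet
facet normal -0.337 -0.487 0.806
outer loop
vertex -3.512 1.537 0.715
vertex -2.362 2.541 1.802
vertex -3.819 2.229 1.005
endloop
endfacet
facet normal -0.862 -0.185 -0.472
outer loop
vertex -3.819 2.229 1.005
vertex -2.778 2.599 -1.042
vertex -3.512 1.537 0.715
endloop
endfacet
facet normal 0.862 0.185 0.472
outer loop
vertex -2.055 1.849 1.512
vertex -1.628 3.603 0.045
vertex -2.362 2.541 1.802
endloop
endfacet
facet normal 0.379 -0.854 -0.358
outer loop
vertex -1.321 2.911 -0.245
vertex -2.055 1.849 1.512
vertex -2.778 2.599 -1.042
endloop
endfacet
facet normal 0.862 0.185 0.472
outer loop
vertex -1.321 2.911 -0.245
vertex -1.628 3.603 0.045
vertex -2.055 1.849 1.512
endloop
endfacet
facet normal -0.379 0.854 0.358
outer loop
vertex -2.362 2.541 1.802
vertex -1.628 3.603 0.045
vertex -3.819 2.229 1.005
endloop
endfacet
facet normal -0.862 -0.185 -0.472
outer loop
vertex -3.085 3.291 -0.752
vertex -2.778 2.599 -1.042
vertex -3.819 2.229 1.005
endloop
endfacet
facet normal -0.379 0.854 0.358
outer loop
vertex -3.819 2.229 1.005
vertex -1.628 3.603 0.045
vertex -3.085 3.291 -0.752
endloop
endfacet
facet normal 0.337 0.487 -0.806
outer loop
vertex -3.085 3.291 -0.752
vertex -1.321 2.911 -0.245
vertex -2.778 2.599 -1.042
endloop
endfacet
facet normal 0.337 0.487 -0.806
outer loop
vertex -1.628 3.603 0.045
vertex -1.321 2.911 -0.245
vertex -3.085 3.291 -0.752
endloop
endfacet

endsolid
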